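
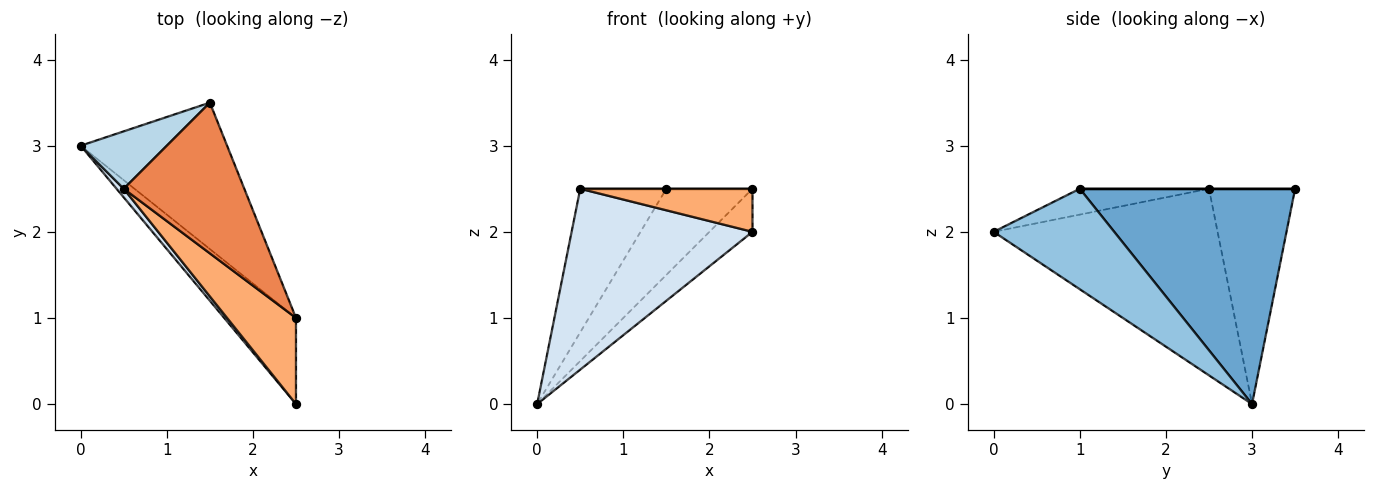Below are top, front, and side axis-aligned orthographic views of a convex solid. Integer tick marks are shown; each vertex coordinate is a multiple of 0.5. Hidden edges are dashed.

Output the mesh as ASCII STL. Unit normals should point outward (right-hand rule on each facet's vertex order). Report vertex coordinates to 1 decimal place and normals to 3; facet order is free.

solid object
 facet normal 0.785 0.314 -0.534
  outer loop
   vertex 1.5 3.5 2.5
   vertex 2.5 1.0 2.5
   vertex 0.0 3.0 0.0
  endloop
 endfacet
 facet normal 0.781 0.279 -0.558
  outer loop
   vertex 2.5 0.0 2.0
   vertex 0.0 3.0 0.0
   vertex 2.5 1.0 2.5
  endloop
 endfacet
 facet normal -0.680 0.680 0.272
  outer loop
   vertex 0.5 2.5 2.5
   vertex 1.5 3.5 2.5
   vertex 0.0 3.0 0.0
  endloop
 endfacet
 facet normal -0.778 -0.628 0.030
  outer loop
   vertex 0.5 2.5 2.5
   vertex 0.0 3.0 0.0
   vertex 2.5 0.0 2.0
  endloop
 endfacet
 facet normal 0.000 0.000 1.000
  outer loop
   vertex 0.5 2.5 2.5
   vertex 2.5 1.0 2.5
   vertex 1.5 3.5 2.5
  endloop
 endfacet
 facet normal -0.318 -0.424 0.848
  outer loop
   vertex 0.5 2.5 2.5
   vertex 2.5 0.0 2.0
   vertex 2.5 1.0 2.5
  endloop
 endfacet
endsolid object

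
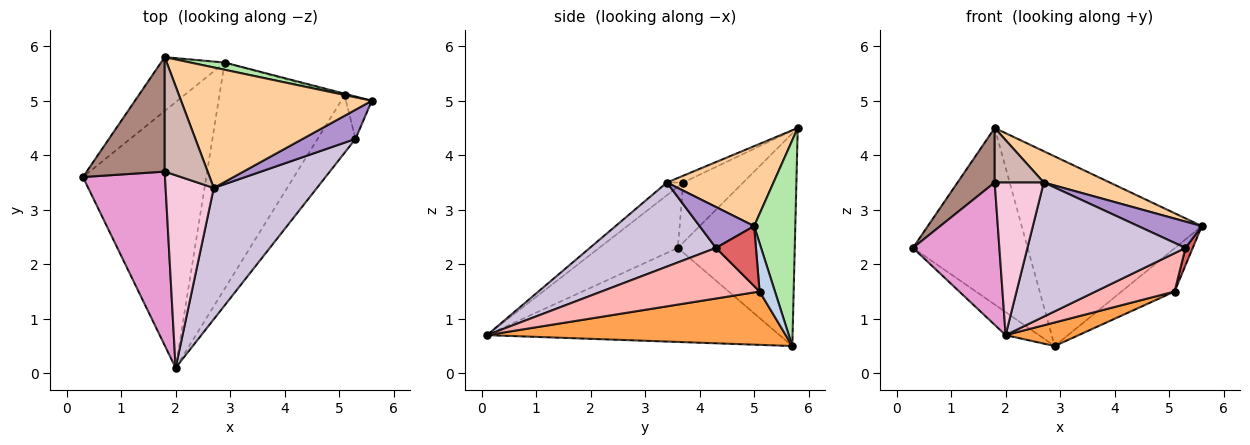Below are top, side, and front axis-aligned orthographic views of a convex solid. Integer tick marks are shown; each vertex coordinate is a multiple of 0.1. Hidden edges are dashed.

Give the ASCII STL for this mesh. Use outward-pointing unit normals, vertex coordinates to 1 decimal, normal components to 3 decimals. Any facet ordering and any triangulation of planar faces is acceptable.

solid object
 facet normal -0.605 0.069 -0.793
  outer loop
   vertex 2.9 5.7 0.5
   vertex 2.0 0.1 0.7
   vertex 0.3 3.6 2.3
  endloop
 endfacet
 facet normal 0.278 0.960 -0.036
  outer loop
   vertex 5.1 5.1 1.5
   vertex 2.9 5.7 0.5
   vertex 5.6 5.0 2.7
  endloop
 endfacet
 facet normal 0.390 -0.095 -0.916
  outer loop
   vertex 5.1 5.1 1.5
   vertex 2.0 0.1 0.7
   vertex 2.9 5.7 0.5
  endloop
 endfacet
 facet normal 0.376 -0.233 0.897
  outer loop
   vertex 1.8 5.8 4.5
   vertex 2.7 3.4 3.5
   vertex 5.6 5.0 2.7
  endloop
 endfacet
 facet normal -0.698 0.685 -0.209
  outer loop
   vertex 1.8 5.8 4.5
   vertex 2.9 5.7 0.5
   vertex 0.3 3.6 2.3
  endloop
 endfacet
 facet normal 0.223 0.974 0.037
  outer loop
   vertex 1.8 5.8 4.5
   vertex 5.6 5.0 2.7
   vertex 2.9 5.7 0.5
  endloop
 endfacet
 facet normal 0.906 -0.165 -0.391
  outer loop
   vertex 5.3 4.3 2.3
   vertex 5.1 5.1 1.5
   vertex 5.6 5.0 2.7
  endloop
 endfacet
 facet normal 0.743 -0.371 -0.557
  outer loop
   vertex 5.3 4.3 2.3
   vertex 2.0 0.1 0.7
   vertex 5.1 5.1 1.5
  endloop
 endfacet
 facet normal 0.498 -0.581 0.643
  outer loop
   vertex 5.3 4.3 2.3
   vertex 5.6 5.0 2.7
   vertex 2.7 3.4 3.5
  endloop
 endfacet
 facet normal 0.495 -0.621 0.608
  outer loop
   vertex 5.3 4.3 2.3
   vertex 2.7 3.4 3.5
   vertex 2.0 0.1 0.7
  endloop
 endfacet
 facet normal -0.570 -0.353 0.742
  outer loop
   vertex 1.8 3.7 3.5
   vertex 1.8 5.8 4.5
   vertex 0.3 3.6 2.3
  endloop
 endfacet
 facet normal -0.142 -0.426 0.894
  outer loop
   vertex 1.8 3.7 3.5
   vertex 2.7 3.4 3.5
   vertex 1.8 5.8 4.5
  endloop
 endfacet
 facet normal -0.500 -0.549 0.670
  outer loop
   vertex 1.8 3.7 3.5
   vertex 0.3 3.6 2.3
   vertex 2.0 0.1 0.7
  endloop
 endfacet
 facet normal -0.203 -0.608 0.767
  outer loop
   vertex 1.8 3.7 3.5
   vertex 2.0 0.1 0.7
   vertex 2.7 3.4 3.5
  endloop
 endfacet
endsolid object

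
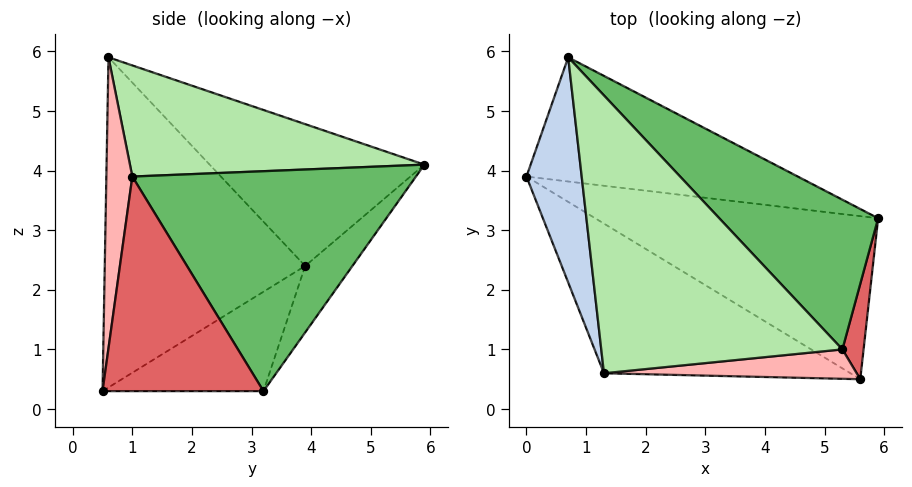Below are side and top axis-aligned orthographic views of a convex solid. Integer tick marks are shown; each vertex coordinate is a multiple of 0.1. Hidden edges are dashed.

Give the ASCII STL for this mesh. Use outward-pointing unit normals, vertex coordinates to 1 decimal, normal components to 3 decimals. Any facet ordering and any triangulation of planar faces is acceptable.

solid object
 facet normal -0.176 0.673 -0.719
  outer loop
   vertex 0.7 5.9 4.1
   vertex 5.9 3.2 0.3
   vertex 0.0 3.9 2.4
  endloop
 endfacet
 facet normal -0.932 0.018 0.363
  outer loop
   vertex 0.7 5.9 4.1
   vertex 0.0 3.9 2.4
   vertex 1.3 0.6 5.9
  endloop
 endfacet
 facet normal -0.331 0.037 -0.943
  outer loop
   vertex 5.6 0.5 0.3
   vertex 0.0 3.9 2.4
   vertex 5.9 3.2 0.3
  endloop
 endfacet
 facet normal -0.581 -0.689 -0.434
  outer loop
   vertex 5.6 0.5 0.3
   vertex 1.3 0.6 5.9
   vertex 0.0 3.9 2.4
  endloop
 endfacet
 facet normal 0.653 0.593 0.471
  outer loop
   vertex 5.3 1.0 3.9
   vertex 5.9 3.2 0.3
   vertex 0.7 5.9 4.1
  endloop
 endfacet
 facet normal 0.394 0.335 0.856
  outer loop
   vertex 5.3 1.0 3.9
   vertex 0.7 5.9 4.1
   vertex 1.3 0.6 5.9
  endloop
 endfacet
 facet normal 0.989 -0.110 0.098
  outer loop
   vertex 5.3 1.0 3.9
   vertex 5.6 0.5 0.3
   vertex 5.9 3.2 0.3
  endloop
 endfacet
 facet normal 0.172 -0.974 0.150
  outer loop
   vertex 5.3 1.0 3.9
   vertex 1.3 0.6 5.9
   vertex 5.6 0.5 0.3
  endloop
 endfacet
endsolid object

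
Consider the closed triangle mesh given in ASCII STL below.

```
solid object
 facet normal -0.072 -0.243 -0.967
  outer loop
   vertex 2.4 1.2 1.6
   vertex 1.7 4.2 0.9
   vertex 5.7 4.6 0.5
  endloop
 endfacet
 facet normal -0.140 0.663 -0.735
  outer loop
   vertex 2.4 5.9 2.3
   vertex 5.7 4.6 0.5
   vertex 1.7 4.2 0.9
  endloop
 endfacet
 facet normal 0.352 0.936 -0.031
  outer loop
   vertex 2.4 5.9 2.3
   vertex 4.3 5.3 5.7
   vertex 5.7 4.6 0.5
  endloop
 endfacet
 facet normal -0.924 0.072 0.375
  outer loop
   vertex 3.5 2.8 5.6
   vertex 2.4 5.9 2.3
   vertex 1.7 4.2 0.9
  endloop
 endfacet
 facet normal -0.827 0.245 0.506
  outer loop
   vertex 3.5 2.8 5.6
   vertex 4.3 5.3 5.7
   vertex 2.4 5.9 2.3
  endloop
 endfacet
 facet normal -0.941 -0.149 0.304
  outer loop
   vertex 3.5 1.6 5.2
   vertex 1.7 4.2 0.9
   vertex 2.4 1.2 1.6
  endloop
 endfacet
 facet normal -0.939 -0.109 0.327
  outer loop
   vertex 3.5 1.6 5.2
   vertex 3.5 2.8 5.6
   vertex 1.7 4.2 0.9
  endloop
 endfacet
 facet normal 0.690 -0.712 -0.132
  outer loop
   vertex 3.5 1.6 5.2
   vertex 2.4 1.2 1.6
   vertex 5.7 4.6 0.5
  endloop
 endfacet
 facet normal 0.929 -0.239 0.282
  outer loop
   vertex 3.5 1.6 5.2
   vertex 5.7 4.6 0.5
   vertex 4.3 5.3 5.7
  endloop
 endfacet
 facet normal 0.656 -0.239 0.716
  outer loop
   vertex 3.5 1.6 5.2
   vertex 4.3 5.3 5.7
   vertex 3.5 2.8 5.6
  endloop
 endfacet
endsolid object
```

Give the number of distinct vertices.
7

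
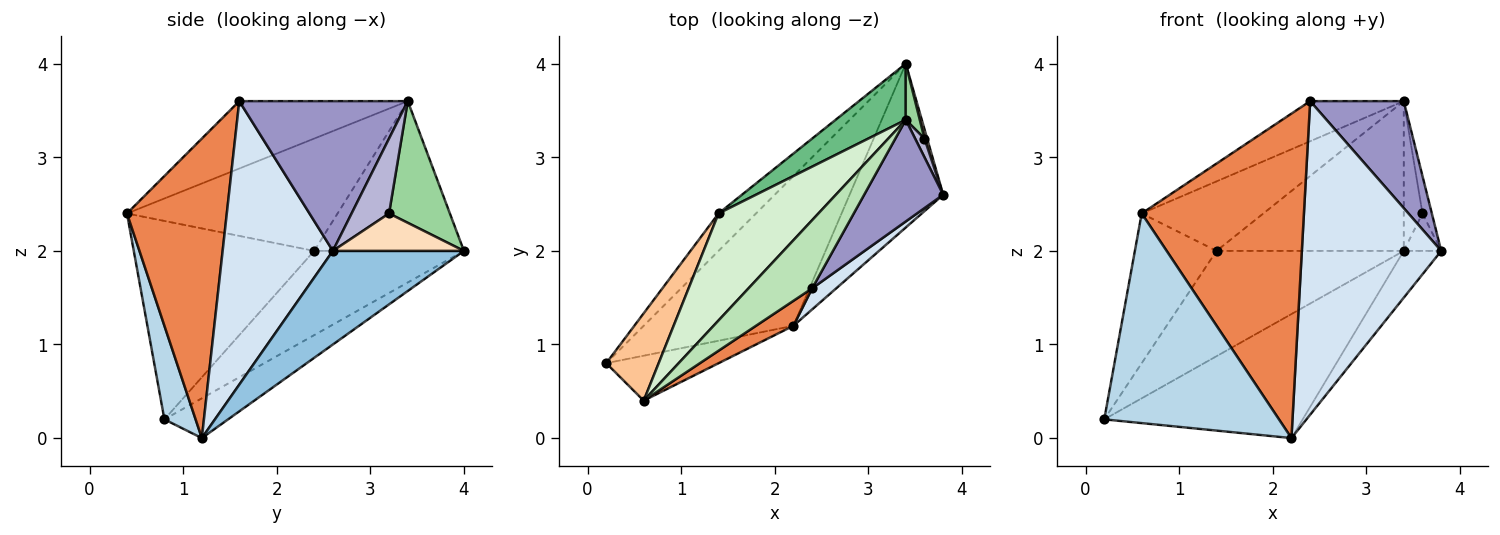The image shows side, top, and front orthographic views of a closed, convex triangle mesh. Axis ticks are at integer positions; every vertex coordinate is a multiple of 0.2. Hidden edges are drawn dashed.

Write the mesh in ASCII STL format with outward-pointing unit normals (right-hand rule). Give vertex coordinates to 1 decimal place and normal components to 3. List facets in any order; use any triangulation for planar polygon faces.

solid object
 facet normal -0.200 0.625 -0.755
  outer loop
   vertex 2.2 1.2 0.0
   vertex 0.2 0.8 0.2
   vertex 3.4 4.0 2.0
  endloop
 endfacet
 facet normal 0.693 0.198 -0.693
  outer loop
   vertex 2.2 1.2 0.0
   vertex 3.4 4.0 2.0
   vertex 3.8 2.6 2.0
  endloop
 endfacet
 facet normal 0.172 -0.963 -0.206
  outer loop
   vertex 2.2 1.2 0.0
   vertex 0.6 0.4 2.4
   vertex 0.2 0.8 0.2
  endloop
 endfacet
 facet normal 0.620 -0.783 0.053
  outer loop
   vertex 2.2 1.2 0.0
   vertex 3.8 2.6 2.0
   vertex 2.4 1.6 3.6
  endloop
 endfacet
 facet normal 0.523 -0.850 0.065
  outer loop
   vertex 2.2 1.2 0.0
   vertex 2.4 1.6 3.6
   vertex 0.6 0.4 2.4
  endloop
 endfacet
 facet normal -0.602 0.752 -0.268
  outer loop
   vertex 1.4 2.4 2.0
   vertex 3.4 4.0 2.0
   vertex 0.2 0.8 0.2
  endloop
 endfacet
 facet normal -0.886 0.401 0.234
  outer loop
   vertex 1.4 2.4 2.0
   vertex 0.2 0.8 0.2
   vertex 0.6 0.4 2.4
  endloop
 endfacet
 facet normal 0.959 0.274 0.069
  outer loop
   vertex 3.6 3.2 2.4
   vertex 3.8 2.6 2.0
   vertex 3.4 4.0 2.0
  endloop
 endfacet
 facet normal -0.600 0.749 0.281
  outer loop
   vertex 3.4 3.4 3.6
   vertex 3.4 4.0 2.0
   vertex 1.4 2.4 2.0
  endloop
 endfacet
 facet normal 0.950 0.292 0.110
  outer loop
   vertex 3.4 3.4 3.6
   vertex 3.6 3.2 2.4
   vertex 3.4 4.0 2.0
  endloop
 endfacet
 facet normal -0.674 0.375 0.637
  outer loop
   vertex 3.4 3.4 3.6
   vertex 0.6 0.4 2.4
   vertex 2.4 1.6 3.6
  endloop
 endfacet
 facet normal -0.686 0.396 0.610
  outer loop
   vertex 3.4 3.4 3.6
   vertex 1.4 2.4 2.0
   vertex 0.6 0.4 2.4
  endloop
 endfacet
 facet normal 0.794 -0.441 0.419
  outer loop
   vertex 3.4 3.4 3.6
   vertex 2.4 1.6 3.6
   vertex 3.8 2.6 2.0
  endloop
 endfacet
 facet normal 0.963 0.241 0.120
  outer loop
   vertex 3.4 3.4 3.6
   vertex 3.8 2.6 2.0
   vertex 3.6 3.2 2.4
  endloop
 endfacet
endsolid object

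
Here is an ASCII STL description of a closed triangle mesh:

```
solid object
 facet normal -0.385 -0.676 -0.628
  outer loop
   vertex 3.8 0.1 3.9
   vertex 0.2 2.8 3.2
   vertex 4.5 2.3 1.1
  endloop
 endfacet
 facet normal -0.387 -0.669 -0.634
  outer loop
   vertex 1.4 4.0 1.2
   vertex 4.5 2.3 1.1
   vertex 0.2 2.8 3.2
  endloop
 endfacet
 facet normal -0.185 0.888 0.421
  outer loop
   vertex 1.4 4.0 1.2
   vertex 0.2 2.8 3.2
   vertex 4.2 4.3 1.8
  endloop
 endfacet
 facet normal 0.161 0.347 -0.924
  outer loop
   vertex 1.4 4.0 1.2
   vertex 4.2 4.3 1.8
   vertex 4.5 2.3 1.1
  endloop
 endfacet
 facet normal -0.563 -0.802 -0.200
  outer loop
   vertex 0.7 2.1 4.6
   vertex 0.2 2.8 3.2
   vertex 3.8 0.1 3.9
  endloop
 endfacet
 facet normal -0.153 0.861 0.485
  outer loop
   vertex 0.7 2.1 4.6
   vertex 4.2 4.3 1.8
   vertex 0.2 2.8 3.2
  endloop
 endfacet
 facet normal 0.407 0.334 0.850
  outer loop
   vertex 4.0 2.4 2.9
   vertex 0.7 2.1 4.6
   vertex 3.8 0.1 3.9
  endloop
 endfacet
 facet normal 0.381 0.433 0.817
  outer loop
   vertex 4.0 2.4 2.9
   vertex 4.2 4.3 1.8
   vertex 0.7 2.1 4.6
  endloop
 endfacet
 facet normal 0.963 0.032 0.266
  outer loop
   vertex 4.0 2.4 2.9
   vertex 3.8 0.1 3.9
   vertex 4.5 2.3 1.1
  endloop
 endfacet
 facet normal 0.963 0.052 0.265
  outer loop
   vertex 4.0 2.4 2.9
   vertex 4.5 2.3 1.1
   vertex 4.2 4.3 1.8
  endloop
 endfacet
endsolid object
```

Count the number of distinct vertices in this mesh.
7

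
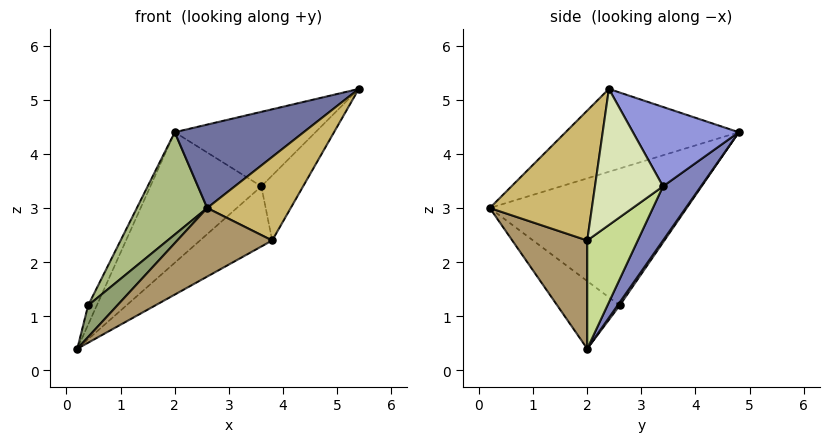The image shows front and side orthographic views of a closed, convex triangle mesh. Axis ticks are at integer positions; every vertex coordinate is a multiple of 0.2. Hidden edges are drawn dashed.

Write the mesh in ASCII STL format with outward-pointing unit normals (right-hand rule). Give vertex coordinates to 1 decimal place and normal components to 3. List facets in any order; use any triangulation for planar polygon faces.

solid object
 facet normal -0.422 -0.314 0.851
  outer loop
   vertex 2.6 0.2 3.0
   vertex 5.4 2.4 5.2
   vertex 2.0 4.8 4.4
  endloop
 endfacet
 facet normal 0.251 0.736 -0.628
  outer loop
   vertex 3.6 3.4 3.4
   vertex 0.2 2.0 0.4
   vertex 2.0 4.8 4.4
  endloop
 endfacet
 facet normal 0.594 0.789 -0.155
  outer loop
   vertex 3.6 3.4 3.4
   vertex 2.0 4.8 4.4
   vertex 5.4 2.4 5.2
  endloop
 endfacet
 facet normal 0.190 0.762 -0.619
  outer loop
   vertex 0.4 2.6 1.2
   vertex 2.0 4.8 4.4
   vertex 0.2 2.0 0.4
  endloop
 endfacet
 facet normal -0.796 -0.372 0.478
  outer loop
   vertex 0.4 2.6 1.2
   vertex 0.2 2.0 0.4
   vertex 2.6 0.2 3.0
  endloop
 endfacet
 facet normal -0.771 -0.275 0.575
  outer loop
   vertex 0.4 2.6 1.2
   vertex 2.6 0.2 3.0
   vertex 2.0 4.8 4.4
  endloop
 endfacet
 facet normal 0.399 0.570 -0.718
  outer loop
   vertex 3.8 2.0 2.4
   vertex 0.2 2.0 0.4
   vertex 3.6 3.4 3.4
  endloop
 endfacet
 facet normal 0.743 0.456 -0.490
  outer loop
   vertex 3.8 2.0 2.4
   vertex 3.6 3.4 3.4
   vertex 5.4 2.4 5.2
  endloop
 endfacet
 facet normal 0.414 -0.524 -0.745
  outer loop
   vertex 3.8 2.0 2.4
   vertex 2.6 0.2 3.0
   vertex 0.2 2.0 0.4
  endloop
 endfacet
 facet normal 0.730 -0.597 -0.332
  outer loop
   vertex 3.8 2.0 2.4
   vertex 5.4 2.4 5.2
   vertex 2.6 0.2 3.0
  endloop
 endfacet
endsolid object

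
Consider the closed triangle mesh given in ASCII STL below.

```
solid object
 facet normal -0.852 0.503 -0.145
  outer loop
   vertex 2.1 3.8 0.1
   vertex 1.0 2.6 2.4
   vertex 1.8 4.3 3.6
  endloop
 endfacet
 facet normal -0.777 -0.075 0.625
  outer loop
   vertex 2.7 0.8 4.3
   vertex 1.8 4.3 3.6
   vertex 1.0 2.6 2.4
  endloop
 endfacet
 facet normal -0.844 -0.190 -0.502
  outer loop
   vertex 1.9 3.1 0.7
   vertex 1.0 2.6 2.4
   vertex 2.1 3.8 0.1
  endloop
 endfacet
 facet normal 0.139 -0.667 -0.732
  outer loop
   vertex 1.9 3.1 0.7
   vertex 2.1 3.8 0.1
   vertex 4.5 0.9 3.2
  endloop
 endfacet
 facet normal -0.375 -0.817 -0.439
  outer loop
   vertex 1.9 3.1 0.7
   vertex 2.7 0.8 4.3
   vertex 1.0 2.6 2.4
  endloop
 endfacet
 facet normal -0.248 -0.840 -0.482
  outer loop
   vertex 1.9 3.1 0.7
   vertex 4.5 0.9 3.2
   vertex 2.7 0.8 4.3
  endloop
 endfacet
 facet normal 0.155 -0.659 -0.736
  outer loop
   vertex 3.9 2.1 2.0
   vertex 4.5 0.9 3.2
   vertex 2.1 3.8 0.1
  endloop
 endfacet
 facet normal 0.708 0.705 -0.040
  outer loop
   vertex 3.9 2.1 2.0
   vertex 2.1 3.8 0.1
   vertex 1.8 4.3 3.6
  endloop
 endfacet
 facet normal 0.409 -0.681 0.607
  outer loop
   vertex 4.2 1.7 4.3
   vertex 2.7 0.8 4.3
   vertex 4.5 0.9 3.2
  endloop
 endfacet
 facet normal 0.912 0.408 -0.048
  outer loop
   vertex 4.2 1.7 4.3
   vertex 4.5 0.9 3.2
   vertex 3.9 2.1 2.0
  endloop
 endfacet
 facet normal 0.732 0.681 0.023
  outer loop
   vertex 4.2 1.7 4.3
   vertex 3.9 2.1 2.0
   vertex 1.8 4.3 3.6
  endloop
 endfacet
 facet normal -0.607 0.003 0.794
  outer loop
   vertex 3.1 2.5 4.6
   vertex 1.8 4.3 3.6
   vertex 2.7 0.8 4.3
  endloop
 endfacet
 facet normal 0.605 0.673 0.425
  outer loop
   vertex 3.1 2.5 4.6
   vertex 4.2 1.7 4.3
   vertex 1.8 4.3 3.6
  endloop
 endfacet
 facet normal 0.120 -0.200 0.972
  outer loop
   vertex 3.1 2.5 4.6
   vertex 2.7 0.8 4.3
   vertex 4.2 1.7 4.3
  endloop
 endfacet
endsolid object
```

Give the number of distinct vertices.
9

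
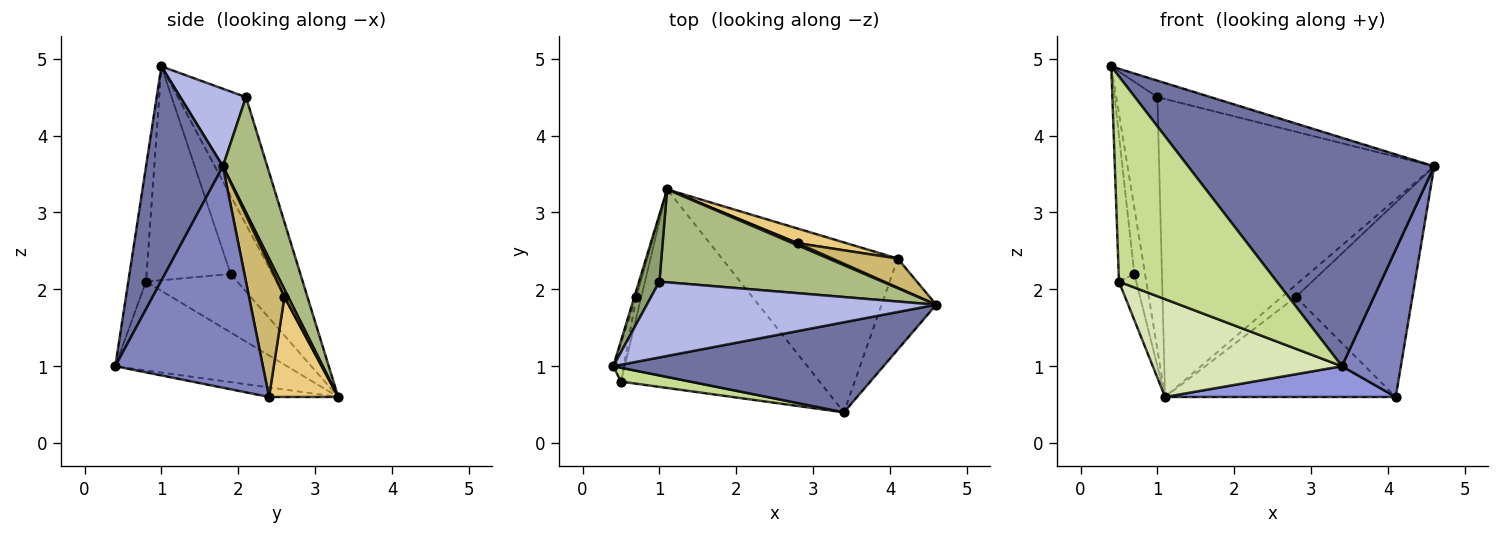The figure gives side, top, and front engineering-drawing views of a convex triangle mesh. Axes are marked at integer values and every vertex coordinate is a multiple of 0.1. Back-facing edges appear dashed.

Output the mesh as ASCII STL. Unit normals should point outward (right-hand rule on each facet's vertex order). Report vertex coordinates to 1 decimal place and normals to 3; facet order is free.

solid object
 facet normal 0.279 -0.893 0.352
  outer loop
   vertex 3.4 0.4 1.0
   vertex 4.6 1.8 3.6
   vertex 0.4 1.0 4.9
  endloop
 endfacet
 facet normal 0.905 -0.361 -0.223
  outer loop
   vertex 4.1 2.4 0.6
   vertex 4.6 1.8 3.6
   vertex 3.4 0.4 1.0
  endloop
 endfacet
 facet normal -0.053 -0.178 -0.983
  outer loop
   vertex 4.1 2.4 0.6
   vertex 3.4 0.4 1.0
   vertex 1.1 3.3 0.6
  endloop
 endfacet
 facet normal 0.253 0.205 0.945
  outer loop
   vertex 1.0 2.1 4.5
   vertex 0.4 1.0 4.9
   vertex 4.6 1.8 3.6
  endloop
 endfacet
 facet normal -0.848 0.512 0.136
  outer loop
   vertex 1.0 2.1 4.5
   vertex 1.1 3.3 0.6
   vertex 0.4 1.0 4.9
  endloop
 endfacet
 facet normal 0.152 0.944 0.294
  outer loop
   vertex 1.0 2.1 4.5
   vertex 4.6 1.8 3.6
   vertex 1.1 3.3 0.6
  endloop
 endfacet
 facet normal -0.111 -0.992 0.067
  outer loop
   vertex 0.5 0.8 2.1
   vertex 3.4 0.4 1.0
   vertex 0.4 1.0 4.9
  endloop
 endfacet
 facet normal -0.372 -0.410 -0.833
  outer loop
   vertex 0.5 0.8 2.1
   vertex 1.1 3.3 0.6
   vertex 3.4 0.4 1.0
  endloop
 endfacet
 facet normal 0.259 0.950 0.173
  outer loop
   vertex 2.8 2.6 1.9
   vertex 1.1 3.3 0.6
   vertex 4.6 1.8 3.6
  endloop
 endfacet
 facet normal 0.287 0.947 0.142
  outer loop
   vertex 2.8 2.6 1.9
   vertex 4.6 1.8 3.6
   vertex 4.1 2.4 0.6
  endloop
 endfacet
 facet normal 0.285 0.949 0.139
  outer loop
   vertex 2.8 2.6 1.9
   vertex 4.1 2.4 0.6
   vertex 1.1 3.3 0.6
  endloop
 endfacet
 facet normal -0.968 0.248 -0.025
  outer loop
   vertex 0.7 1.9 2.2
   vertex 0.4 1.0 4.9
   vertex 1.1 3.3 0.6
  endloop
 endfacet
 facet normal -0.982 0.183 -0.048
  outer loop
   vertex 0.7 1.9 2.2
   vertex 0.5 0.8 2.1
   vertex 0.4 1.0 4.9
  endloop
 endfacet
 facet normal -0.979 0.186 -0.082
  outer loop
   vertex 0.7 1.9 2.2
   vertex 1.1 3.3 0.6
   vertex 0.5 0.8 2.1
  endloop
 endfacet
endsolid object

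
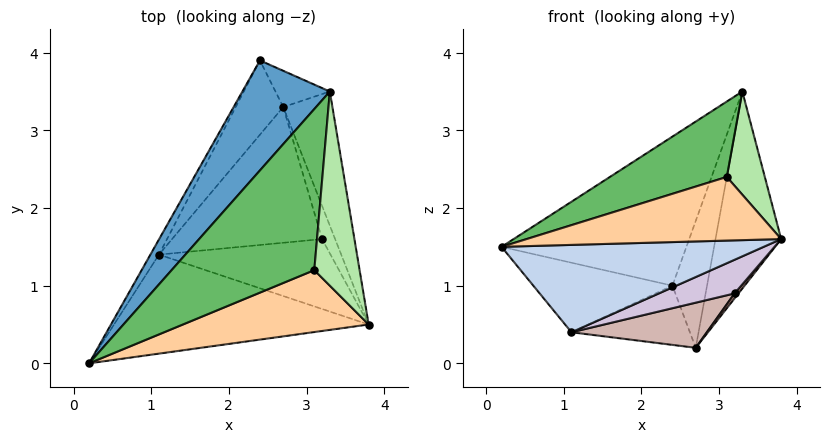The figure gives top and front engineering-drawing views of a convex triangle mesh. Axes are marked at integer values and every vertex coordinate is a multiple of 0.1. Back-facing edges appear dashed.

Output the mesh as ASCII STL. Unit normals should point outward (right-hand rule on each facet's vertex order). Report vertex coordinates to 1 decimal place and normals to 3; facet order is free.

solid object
 facet normal -0.791 0.493 0.363
  outer loop
   vertex 3.3 3.5 3.5
   vertex 2.4 3.9 1.0
   vertex 0.2 0.0 1.5
  endloop
 endfacet
 facet normal 0.112 -0.657 -0.745
  outer loop
   vertex 1.1 1.4 0.4
   vertex 3.8 0.5 1.6
   vertex 0.2 0.0 1.5
  endloop
 endfacet
 facet normal -0.872 0.478 -0.104
  outer loop
   vertex 1.1 1.4 0.4
   vertex 0.2 0.0 1.5
   vertex 2.4 3.9 1.0
  endloop
 endfacet
 facet normal 0.080 -0.714 0.695
  outer loop
   vertex 3.1 1.2 2.4
   vertex 0.2 0.0 1.5
   vertex 3.8 0.5 1.6
  endloop
 endfacet
 facet normal -0.105 -0.422 0.901
  outer loop
   vertex 3.1 1.2 2.4
   vertex 3.3 3.5 3.5
   vertex 0.2 0.0 1.5
  endloop
 endfacet
 facet normal 0.475 -0.413 0.777
  outer loop
   vertex 3.1 1.2 2.4
   vertex 3.8 0.5 1.6
   vertex 3.3 3.5 3.5
  endloop
 endfacet
 facet normal -0.642 0.478 -0.599
  outer loop
   vertex 2.7 3.3 0.2
   vertex 1.1 1.4 0.4
   vertex 2.4 3.9 1.0
  endloop
 endfacet
 facet normal 0.943 0.276 -0.188
  outer loop
   vertex 2.7 3.3 0.2
   vertex 3.3 3.5 3.5
   vertex 3.8 0.5 1.6
  endloop
 endfacet
 facet normal 0.766 0.618 -0.177
  outer loop
   vertex 2.7 3.3 0.2
   vertex 2.4 3.9 1.0
   vertex 3.3 3.5 3.5
  endloop
 endfacet
 facet normal 0.248 -0.420 -0.873
  outer loop
   vertex 3.2 1.6 0.9
   vertex 3.8 0.5 1.6
   vertex 1.1 1.4 0.4
  endloop
 endfacet
 facet normal 0.662 -0.110 -0.741
  outer loop
   vertex 3.2 1.6 0.9
   vertex 2.7 3.3 0.2
   vertex 3.8 0.5 1.6
  endloop
 endfacet
 facet normal 0.248 -0.306 -0.919
  outer loop
   vertex 3.2 1.6 0.9
   vertex 1.1 1.4 0.4
   vertex 2.7 3.3 0.2
  endloop
 endfacet
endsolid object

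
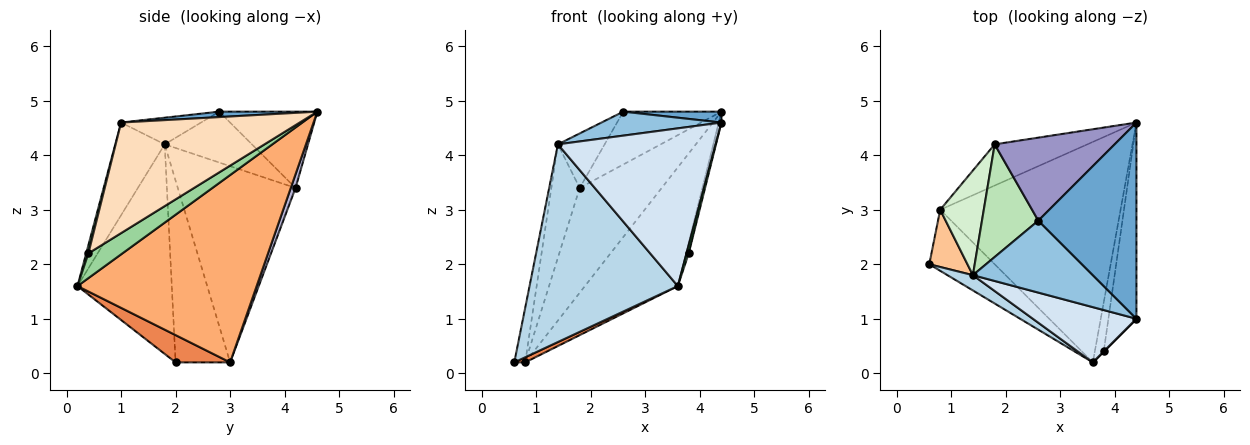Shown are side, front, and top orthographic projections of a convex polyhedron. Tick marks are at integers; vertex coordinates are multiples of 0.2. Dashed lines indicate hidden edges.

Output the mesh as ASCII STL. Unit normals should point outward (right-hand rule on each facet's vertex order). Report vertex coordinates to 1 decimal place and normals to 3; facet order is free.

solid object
 facet normal 0.055 -0.055 0.997
  outer loop
   vertex 2.6 2.8 4.8
   vertex 4.4 1.0 4.6
   vertex 4.4 4.6 4.8
  endloop
 endfacet
 facet normal -0.206 -0.309 0.928
  outer loop
   vertex 1.4 1.8 4.2
   vertex 4.4 1.0 4.6
   vertex 2.6 2.8 4.8
  endloop
 endfacet
 facet normal -0.536 -0.842 0.065
  outer loop
   vertex 1.4 1.8 4.2
   vertex 0.6 2.0 0.2
   vertex 3.6 0.2 1.6
  endloop
 endfacet
 facet normal -0.284 -0.905 0.317
  outer loop
   vertex 1.4 1.8 4.2
   vertex 3.6 0.2 1.6
   vertex 4.4 1.0 4.6
  endloop
 endfacet
 facet normal 0.383 -0.077 -0.920
  outer loop
   vertex 0.8 3.0 0.2
   vertex 3.6 0.2 1.6
   vertex 0.6 2.0 0.2
  endloop
 endfacet
 facet normal 0.675 0.350 -0.650
  outer loop
   vertex 0.8 3.0 0.2
   vertex 4.4 4.6 4.8
   vertex 3.6 0.2 1.6
  endloop
 endfacet
 facet normal -0.960 0.192 0.202
  outer loop
   vertex 0.8 3.0 0.2
   vertex 0.6 2.0 0.2
   vertex 1.4 1.8 4.2
  endloop
 endfacet
 facet normal 0.969 0.014 -0.246
  outer loop
   vertex 3.8 0.4 2.2
   vertex 4.4 4.6 4.8
   vertex 4.4 1.0 4.6
  endloop
 endfacet
 facet normal 0.707 -0.707 0.000
  outer loop
   vertex 3.8 0.4 2.2
   vertex 4.4 1.0 4.6
   vertex 3.6 0.2 1.6
  endloop
 endfacet
 facet normal 0.938 0.075 -0.338
  outer loop
   vertex 3.8 0.4 2.2
   vertex 3.6 0.2 1.6
   vertex 4.4 4.6 4.8
  endloop
 endfacet
 facet normal -0.631 0.338 0.698
  outer loop
   vertex 1.8 4.2 3.4
   vertex 1.4 1.8 4.2
   vertex 2.6 2.8 4.8
  endloop
 endfacet
 facet normal -0.950 0.229 0.211
  outer loop
   vertex 1.8 4.2 3.4
   vertex 0.8 3.0 0.2
   vertex 1.4 1.8 4.2
  endloop
 endfacet
 facet normal -0.473 0.473 0.743
  outer loop
   vertex 1.8 4.2 3.4
   vertex 2.6 2.8 4.8
   vertex 4.4 4.6 4.8
  endloop
 endfacet
 facet normal 0.054 0.929 -0.365
  outer loop
   vertex 1.8 4.2 3.4
   vertex 4.4 4.6 4.8
   vertex 0.8 3.0 0.2
  endloop
 endfacet
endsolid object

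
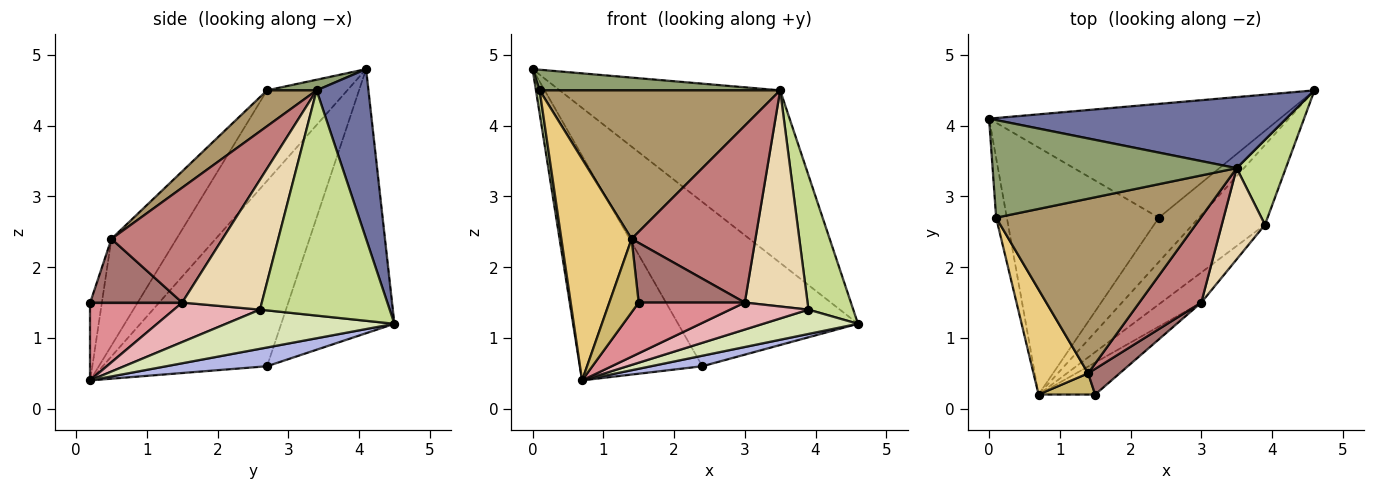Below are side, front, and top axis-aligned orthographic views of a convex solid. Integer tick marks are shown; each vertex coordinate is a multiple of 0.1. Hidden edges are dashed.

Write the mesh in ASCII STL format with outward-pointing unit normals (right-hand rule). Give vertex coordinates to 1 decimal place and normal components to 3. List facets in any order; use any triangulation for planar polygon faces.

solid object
 facet normal 0.213 0.904 0.372
  outer loop
   vertex 3.5 3.4 4.5
   vertex 4.6 4.5 1.2
   vertex 0.0 4.1 4.8
  endloop
 endfacet
 facet normal -0.459 0.730 -0.506
  outer loop
   vertex 2.4 2.7 0.6
   vertex 0.0 4.1 4.8
   vertex 4.6 4.5 1.2
  endloop
 endfacet
 facet normal -0.670 0.499 -0.549
  outer loop
   vertex 2.4 2.7 0.6
   vertex 0.7 0.2 0.4
   vertex 0.0 4.1 4.8
  endloop
 endfacet
 facet normal 0.414 -0.211 -0.886
  outer loop
   vertex 2.4 2.7 0.6
   vertex 4.6 4.5 1.2
   vertex 0.7 0.2 0.4
  endloop
 endfacet
 facet normal 0.043 -0.206 0.978
  outer loop
   vertex 0.1 2.7 4.5
   vertex 3.5 3.4 4.5
   vertex 0.0 4.1 4.8
  endloop
 endfacet
 facet normal -0.992 -0.046 -0.117
  outer loop
   vertex 0.1 2.7 4.5
   vertex 0.0 4.1 4.8
   vertex 0.7 0.2 0.4
  endloop
 endfacet
 facet normal 0.926 -0.320 0.202
  outer loop
   vertex 3.9 2.6 1.4
   vertex 4.6 4.5 1.2
   vertex 3.5 3.4 4.5
  endloop
 endfacet
 facet normal 0.460 -0.259 -0.850
  outer loop
   vertex 3.9 2.6 1.4
   vertex 0.7 0.2 0.4
   vertex 4.6 4.5 1.2
  endloop
 endfacet
 facet normal 0.132 -0.642 0.755
  outer loop
   vertex 1.4 0.5 2.4
   vertex 3.5 3.4 4.5
   vertex 0.1 2.7 4.5
  endloop
 endfacet
 facet normal -0.357 -0.897 0.259
  outer loop
   vertex 1.4 0.5 2.4
   vertex 0.7 0.2 0.4
   vertex 1.5 0.2 1.5
  endloop
 endfacet
 facet normal -0.642 -0.693 0.329
  outer loop
   vertex 1.4 0.5 2.4
   vertex 0.1 2.7 4.5
   vertex 0.7 0.2 0.4
  endloop
 endfacet
 facet normal 0.760 -0.599 0.253
  outer loop
   vertex 3.0 1.5 1.5
   vertex 3.9 2.6 1.4
   vertex 3.5 3.4 4.5
  endloop
 endfacet
 facet normal 0.623 -0.719 0.309
  outer loop
   vertex 3.0 1.5 1.5
   vertex 1.4 0.5 2.4
   vertex 1.5 0.2 1.5
  endloop
 endfacet
 facet normal 0.628 -0.700 0.339
  outer loop
   vertex 3.0 1.5 1.5
   vertex 3.5 3.4 4.5
   vertex 1.4 0.5 2.4
  endloop
 endfacet
 facet normal 0.591 -0.682 -0.430
  outer loop
   vertex 3.0 1.5 1.5
   vertex 1.5 0.2 1.5
   vertex 0.7 0.2 0.4
  endloop
 endfacet
 facet normal 0.591 -0.538 -0.600
  outer loop
   vertex 3.0 1.5 1.5
   vertex 0.7 0.2 0.4
   vertex 3.9 2.6 1.4
  endloop
 endfacet
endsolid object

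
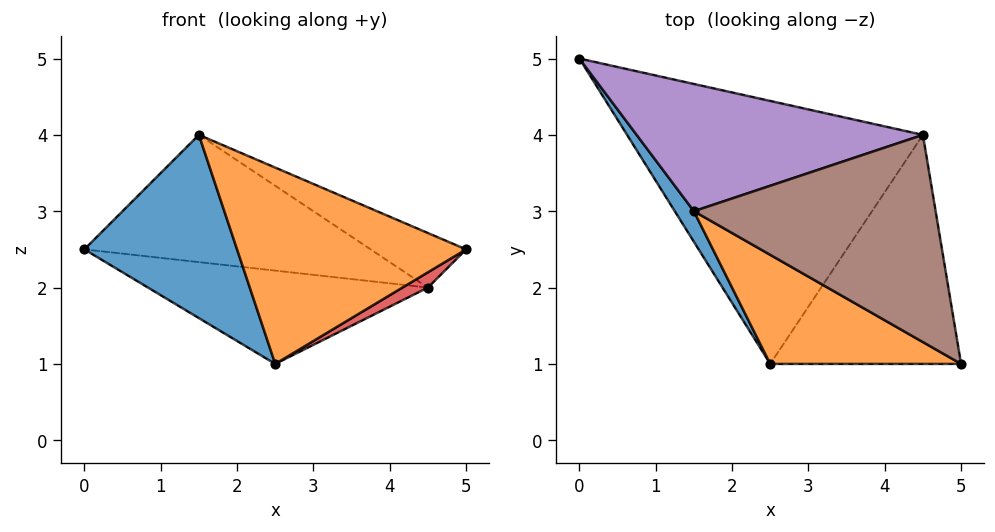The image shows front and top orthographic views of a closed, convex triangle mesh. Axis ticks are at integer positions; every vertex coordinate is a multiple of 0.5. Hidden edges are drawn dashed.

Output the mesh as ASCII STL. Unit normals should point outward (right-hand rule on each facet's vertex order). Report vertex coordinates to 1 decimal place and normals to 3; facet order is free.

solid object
 facet normal -0.829 -0.552 0.092
  outer loop
   vertex 1.5 3.0 4.0
   vertex 0.0 5.0 2.5
   vertex 2.5 1.0 1.0
  endloop
 endfacet
 facet normal -0.280 -0.839 0.466
  outer loop
   vertex 1.5 3.0 4.0
   vertex 2.5 1.0 1.0
   vertex 5.0 1.0 2.5
  endloop
 endfacet
 facet normal -0.030 0.334 -0.942
  outer loop
   vertex 4.5 4.0 2.0
   vertex 2.5 1.0 1.0
   vertex 0.0 5.0 2.5
  endloop
 endfacet
 facet normal 0.514 -0.057 -0.856
  outer loop
   vertex 4.5 4.0 2.0
   vertex 5.0 1.0 2.5
   vertex 2.5 1.0 1.0
  endloop
 endfacet
 facet normal 0.229 0.688 0.688
  outer loop
   vertex 4.5 4.0 2.0
   vertex 0.0 5.0 2.5
   vertex 1.5 3.0 4.0
  endloop
 endfacet
 facet normal 0.489 0.222 0.844
  outer loop
   vertex 4.5 4.0 2.0
   vertex 1.5 3.0 4.0
   vertex 5.0 1.0 2.5
  endloop
 endfacet
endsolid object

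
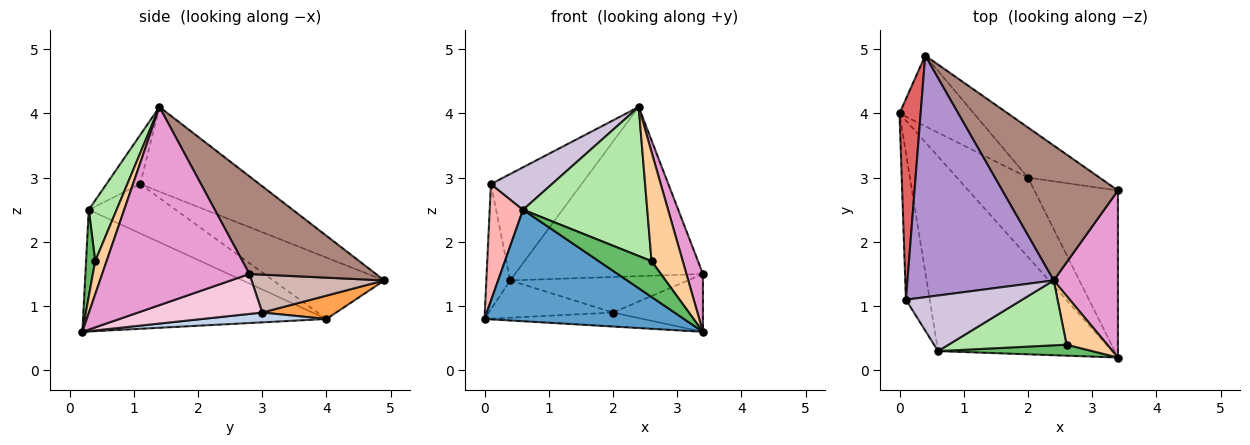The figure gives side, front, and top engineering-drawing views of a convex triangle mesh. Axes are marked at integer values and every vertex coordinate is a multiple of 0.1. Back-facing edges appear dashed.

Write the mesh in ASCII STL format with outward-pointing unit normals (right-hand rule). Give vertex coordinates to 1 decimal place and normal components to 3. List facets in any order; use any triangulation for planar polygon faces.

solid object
 facet normal -0.519 -0.425 -0.742
  outer loop
   vertex 0.6 0.3 2.5
   vertex 0.0 4.0 0.8
   vertex 3.4 0.2 0.6
  endloop
 endfacet
 facet normal 0.135 0.172 -0.976
  outer loop
   vertex 2.0 3.0 0.9
   vertex 3.4 0.2 0.6
   vertex 0.0 4.0 0.8
  endloop
 endfacet
 facet normal 0.267 0.449 -0.852
  outer loop
   vertex 2.0 3.0 0.9
   vertex 0.0 4.0 0.8
   vertex 0.4 4.9 1.4
  endloop
 endfacet
 facet normal 0.316 -0.866 0.387
  outer loop
   vertex 2.6 0.4 1.7
   vertex 3.4 0.2 0.6
   vertex 2.4 1.4 4.1
  endloop
 endfacet
 facet normal 0.163 -0.943 0.290
  outer loop
   vertex 2.6 0.4 1.7
   vertex 0.6 0.3 2.5
   vertex 3.4 0.2 0.6
  endloop
 endfacet
 facet normal 0.201 -0.898 0.391
  outer loop
   vertex 2.6 0.4 1.7
   vertex 2.4 1.4 4.1
   vertex 0.6 0.3 2.5
  endloop
 endfacet
 facet normal -0.927 0.199 0.319
  outer loop
   vertex 0.1 1.1 2.9
   vertex 0.4 4.9 1.4
   vertex 0.0 4.0 0.8
  endloop
 endfacet
 facet normal -0.851 -0.327 -0.411
  outer loop
   vertex 0.1 1.1 2.9
   vertex 0.0 4.0 0.8
   vertex 0.6 0.3 2.5
  endloop
 endfacet
 facet normal -0.468 0.356 0.809
  outer loop
   vertex 0.1 1.1 2.9
   vertex 2.4 1.4 4.1
   vertex 0.4 4.9 1.4
  endloop
 endfacet
 facet normal -0.318 -0.575 0.753
  outer loop
   vertex 0.1 1.1 2.9
   vertex 0.6 0.3 2.5
   vertex 2.4 1.4 4.1
  endloop
 endfacet
 facet normal 0.466 0.692 0.552
  outer loop
   vertex 3.4 2.8 1.5
   vertex 0.4 4.9 1.4
   vertex 2.4 1.4 4.1
  endloop
 endfacet
 facet normal 0.397 0.531 -0.749
  outer loop
   vertex 3.4 2.8 1.5
   vertex 2.0 3.0 0.9
   vertex 0.4 4.9 1.4
  endloop
 endfacet
 facet normal 0.946 -0.106 0.307
  outer loop
   vertex 3.4 2.8 1.5
   vertex 2.4 1.4 4.1
   vertex 3.4 0.2 0.6
  endloop
 endfacet
 facet normal 0.412 0.298 -0.861
  outer loop
   vertex 3.4 2.8 1.5
   vertex 3.4 0.2 0.6
   vertex 2.0 3.0 0.9
  endloop
 endfacet
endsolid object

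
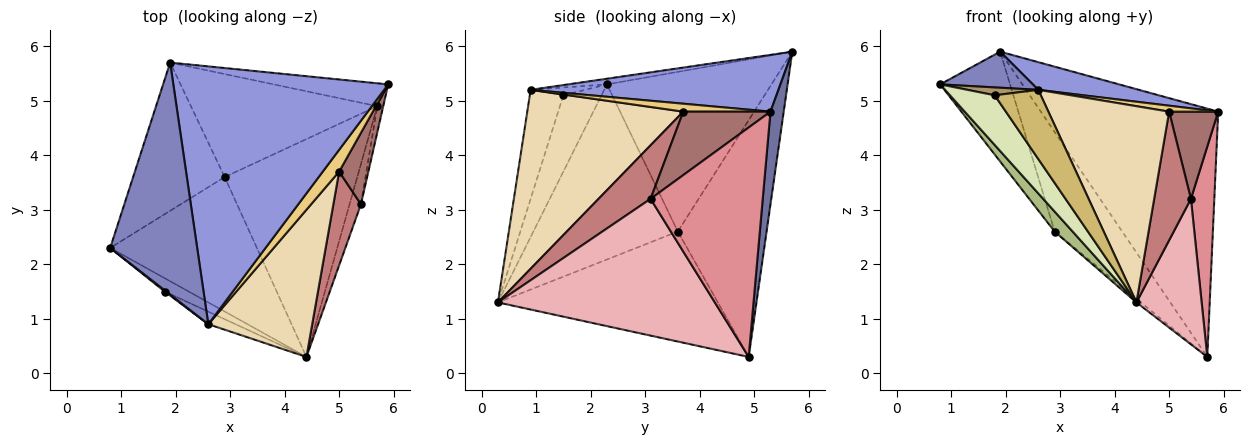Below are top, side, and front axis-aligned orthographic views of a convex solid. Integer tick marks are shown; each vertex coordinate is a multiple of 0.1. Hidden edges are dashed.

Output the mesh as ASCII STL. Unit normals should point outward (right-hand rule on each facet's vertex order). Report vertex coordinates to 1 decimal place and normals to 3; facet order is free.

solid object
 facet normal 0.074 0.993 -0.092
  outer loop
   vertex 1.9 5.7 5.9
   vertex 5.9 5.3 4.8
   vertex 5.7 4.9 0.3
  endloop
 endfacet
 facet normal -0.064 -0.153 0.986
  outer loop
   vertex 2.6 0.9 5.2
   vertex 1.9 5.7 5.9
   vertex 0.8 2.3 5.3
  endloop
 endfacet
 facet normal 0.254 -0.103 0.962
  outer loop
   vertex 2.6 0.9 5.2
   vertex 5.9 5.3 4.8
   vertex 1.9 5.7 5.9
  endloop
 endfacet
 facet normal -0.814 0.346 -0.467
  outer loop
   vertex 2.9 3.6 2.6
   vertex 0.8 2.3 5.3
   vertex 1.9 5.7 5.9
  endloop
 endfacet
 facet normal -0.674 0.513 -0.531
  outer loop
   vertex 2.9 3.6 2.6
   vertex 1.9 5.7 5.9
   vertex 5.7 4.9 0.3
  endloop
 endfacet
 facet normal -0.763 -0.095 -0.639
  outer loop
   vertex 2.9 3.6 2.6
   vertex 4.4 0.3 1.3
   vertex 0.8 2.3 5.3
  endloop
 endfacet
 facet normal -0.638 0.013 -0.770
  outer loop
   vertex 2.9 3.6 2.6
   vertex 5.7 4.9 0.3
   vertex 4.4 0.3 1.3
  endloop
 endfacet
 facet normal -0.636 -0.745 -0.200
  outer loop
   vertex 1.8 1.5 5.1
   vertex 0.8 2.3 5.3
   vertex 4.4 0.3 1.3
  endloop
 endfacet
 facet normal -0.605 -0.787 0.121
  outer loop
   vertex 1.8 1.5 5.1
   vertex 2.6 0.9 5.2
   vertex 0.8 2.3 5.3
  endloop
 endfacet
 facet normal -0.582 -0.800 -0.145
  outer loop
   vertex 1.8 1.5 5.1
   vertex 4.4 0.3 1.3
   vertex 2.6 0.9 5.2
  endloop
 endfacet
 facet normal 0.424 -0.238 0.874
  outer loop
   vertex 5.0 3.7 4.8
   vertex 5.9 5.3 4.8
   vertex 2.6 0.9 5.2
  endloop
 endfacet
 facet normal 0.719 -0.556 0.417
  outer loop
   vertex 5.0 3.7 4.8
   vertex 2.6 0.9 5.2
   vertex 4.4 0.3 1.3
  endloop
 endfacet
 facet normal 0.809 -0.455 0.373
  outer loop
   vertex 5.4 3.1 3.2
   vertex 5.9 5.3 4.8
   vertex 5.0 3.7 4.8
  endloop
 endfacet
 facet normal 0.753 -0.532 0.388
  outer loop
   vertex 5.4 3.1 3.2
   vertex 5.0 3.7 4.8
   vertex 4.4 0.3 1.3
  endloop
 endfacet
 facet normal 0.979 -0.204 -0.025
  outer loop
   vertex 5.4 3.1 3.2
   vertex 5.7 4.9 0.3
   vertex 5.9 5.3 4.8
  endloop
 endfacet
 facet normal 0.955 -0.287 -0.079
  outer loop
   vertex 5.4 3.1 3.2
   vertex 4.4 0.3 1.3
   vertex 5.7 4.9 0.3
  endloop
 endfacet
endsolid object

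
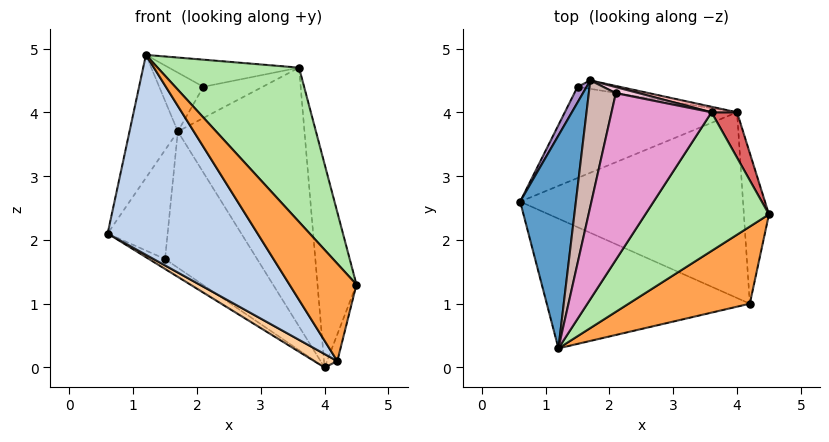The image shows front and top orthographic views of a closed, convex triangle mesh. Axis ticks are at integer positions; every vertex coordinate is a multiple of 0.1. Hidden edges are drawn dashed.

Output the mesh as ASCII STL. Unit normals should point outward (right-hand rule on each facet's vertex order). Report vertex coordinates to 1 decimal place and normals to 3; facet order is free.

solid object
 facet normal -0.905 0.213 0.369
  outer loop
   vertex 1.7 4.5 3.7
   vertex 0.6 2.6 2.1
   vertex 1.2 0.3 4.9
  endloop
 endfacet
 facet normal -0.560 -0.695 -0.451
  outer loop
   vertex 4.2 1.0 0.1
   vertex 1.2 0.3 4.9
   vertex 0.6 2.6 2.1
  endloop
 endfacet
 facet normal 0.762 -0.508 0.402
  outer loop
   vertex 4.2 1.0 0.1
   vertex 4.5 2.4 1.3
   vertex 1.2 0.3 4.9
  endloop
 endfacet
 facet normal -0.506 -0.062 -0.860
  outer loop
   vertex 4.2 1.0 0.1
   vertex 0.6 2.6 2.1
   vertex 4.0 4.0 0.0
  endloop
 endfacet
 facet normal 0.952 0.053 -0.300
  outer loop
   vertex 4.2 1.0 0.1
   vertex 4.0 4.0 0.0
   vertex 4.5 2.4 1.3
  endloop
 endfacet
 facet normal 0.769 -0.476 0.427
  outer loop
   vertex 3.6 4.0 4.7
   vertex 1.2 0.3 4.9
   vertex 4.5 2.4 1.3
  endloop
 endfacet
 facet normal 0.931 0.355 0.079
  outer loop
   vertex 3.6 4.0 4.7
   vertex 4.5 2.4 1.3
   vertex 4.0 4.0 0.0
  endloop
 endfacet
 facet normal 0.244 0.970 0.021
  outer loop
   vertex 3.6 4.0 4.7
   vertex 4.0 4.0 0.0
   vertex 1.7 4.5 3.7
  endloop
 endfacet
 facet normal -0.887 0.458 0.066
  outer loop
   vertex 1.5 4.4 1.7
   vertex 0.6 2.6 2.1
   vertex 1.7 4.5 3.7
  endloop
 endfacet
 facet normal -0.550 0.091 -0.830
  outer loop
   vertex 1.5 4.4 1.7
   vertex 4.0 4.0 0.0
   vertex 0.6 2.6 2.1
  endloop
 endfacet
 facet normal 0.117 0.991 -0.061
  outer loop
   vertex 1.5 4.4 1.7
   vertex 1.7 4.5 3.7
   vertex 4.0 4.0 0.0
  endloop
 endfacet
 facet normal -0.809 0.249 0.533
  outer loop
   vertex 2.1 4.3 4.4
   vertex 1.7 4.5 3.7
   vertex 1.2 0.3 4.9
  endloop
 endfacet
 facet normal -0.163 0.158 0.974
  outer loop
   vertex 2.1 4.3 4.4
   vertex 1.2 0.3 4.9
   vertex 3.6 4.0 4.7
  endloop
 endfacet
 facet normal 0.156 0.970 0.188
  outer loop
   vertex 2.1 4.3 4.4
   vertex 3.6 4.0 4.7
   vertex 1.7 4.5 3.7
  endloop
 endfacet
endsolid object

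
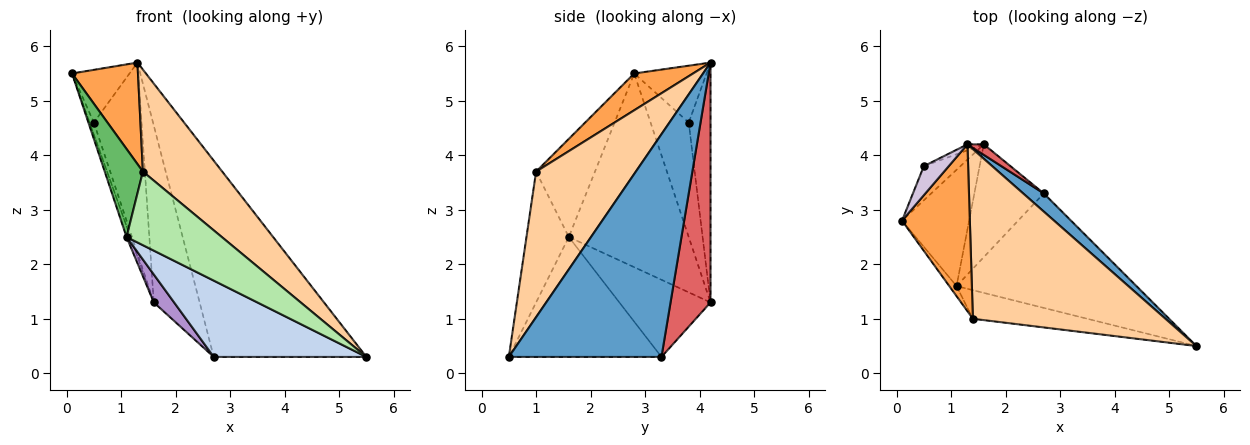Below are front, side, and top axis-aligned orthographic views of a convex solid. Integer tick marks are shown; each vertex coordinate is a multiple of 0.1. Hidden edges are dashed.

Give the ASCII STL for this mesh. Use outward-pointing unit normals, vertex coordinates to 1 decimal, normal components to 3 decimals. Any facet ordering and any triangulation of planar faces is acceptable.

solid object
 facet normal 0.706 0.706 0.065
  outer loop
   vertex 2.7 3.3 0.3
   vertex 1.3 4.2 5.7
   vertex 5.5 0.5 0.3
  endloop
 endfacet
 facet normal -0.485 -0.485 -0.728
  outer loop
   vertex 1.1 1.6 2.5
   vertex 2.7 3.3 0.3
   vertex 5.5 0.5 0.3
  endloop
 endfacet
 facet normal 0.421 -0.471 0.775
  outer loop
   vertex 1.4 1.0 3.7
   vertex 1.3 4.2 5.7
   vertex 0.1 2.8 5.5
  endloop
 endfacet
 facet normal 0.544 -0.433 0.719
  outer loop
   vertex 1.4 1.0 3.7
   vertex 5.5 0.5 0.3
   vertex 1.3 4.2 5.7
  endloop
 endfacet
 facet normal -0.838 -0.543 -0.062
  outer loop
   vertex 1.4 1.0 3.7
   vertex 0.1 2.8 5.5
   vertex 1.1 1.6 2.5
  endloop
 endfacet
 facet normal -0.383 -0.861 -0.335
  outer loop
   vertex 1.4 1.0 3.7
   vertex 1.1 1.6 2.5
   vertex 5.5 0.5 0.3
  endloop
 endfacet
 facet normal 0.657 0.753 0.045
  outer loop
   vertex 1.6 4.2 1.3
   vertex 1.3 4.2 5.7
   vertex 2.7 3.3 0.3
  endloop
 endfacet
 facet normal -0.944 0.031 -0.327
  outer loop
   vertex 1.6 4.2 1.3
   vertex 1.1 1.6 2.5
   vertex 0.1 2.8 5.5
  endloop
 endfacet
 facet normal -0.733 -0.163 -0.660
  outer loop
   vertex 1.6 4.2 1.3
   vertex 2.7 3.3 0.3
   vertex 1.1 1.6 2.5
  endloop
 endfacet
 facet normal -0.741 0.588 0.325
  outer loop
   vertex 0.5 3.8 4.6
   vertex 0.1 2.8 5.5
   vertex 1.3 4.2 5.7
  endloop
 endfacet
 facet normal -0.947 0.106 -0.303
  outer loop
   vertex 0.5 3.8 4.6
   vertex 1.6 4.2 1.3
   vertex 0.1 2.8 5.5
  endloop
 endfacet
 facet normal -0.416 0.909 -0.028
  outer loop
   vertex 0.5 3.8 4.6
   vertex 1.3 4.2 5.7
   vertex 1.6 4.2 1.3
  endloop
 endfacet
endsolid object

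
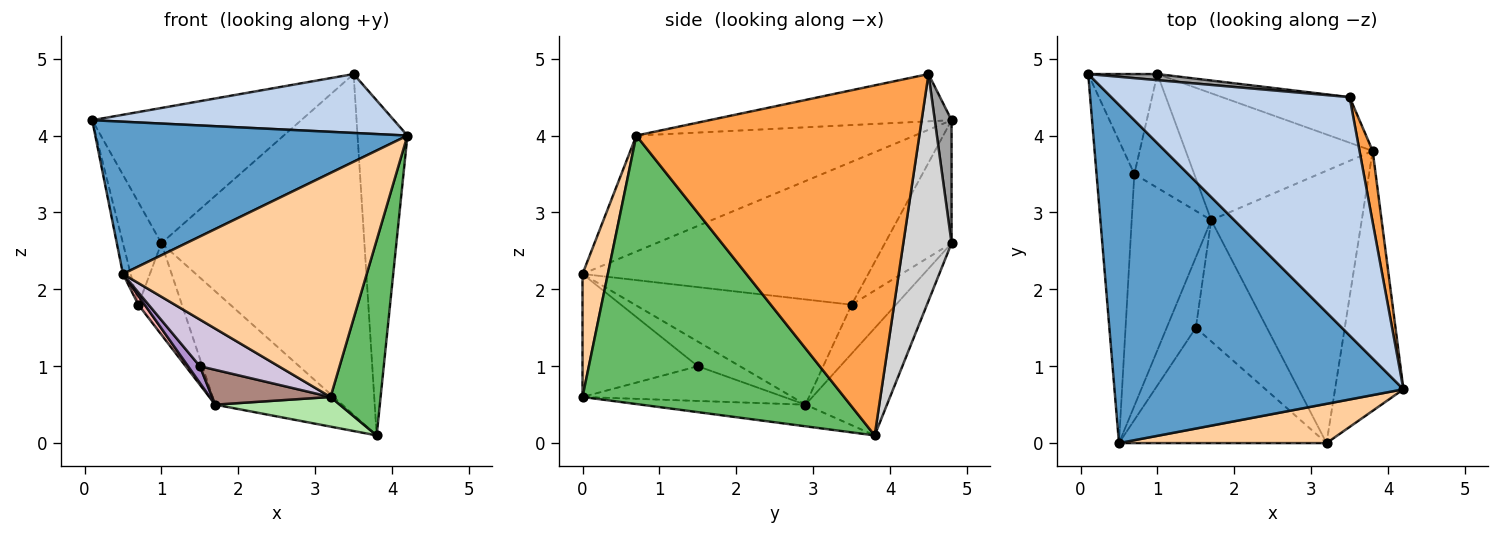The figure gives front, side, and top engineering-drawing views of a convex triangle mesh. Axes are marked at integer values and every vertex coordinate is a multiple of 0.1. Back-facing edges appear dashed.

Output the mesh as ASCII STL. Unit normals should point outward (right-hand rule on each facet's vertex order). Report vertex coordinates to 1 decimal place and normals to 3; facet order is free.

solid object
 facet normal -0.344 -0.385 0.856
  outer loop
   vertex 0.5 0.0 2.2
   vertex 4.2 0.7 4.0
   vertex 0.1 4.8 4.2
  endloop
 endfacet
 facet normal -0.189 -0.236 0.953
  outer loop
   vertex 3.5 4.5 4.8
   vertex 0.1 4.8 4.2
   vertex 4.2 0.7 4.0
  endloop
 endfacet
 facet normal 0.984 0.174 0.037
  outer loop
   vertex 3.5 4.5 4.8
   vertex 4.2 0.7 4.0
   vertex 3.8 3.8 0.1
  endloop
 endfacet
 facet normal 0.102 -0.980 0.172
  outer loop
   vertex 3.2 0.0 0.6
   vertex 4.2 0.7 4.0
   vertex 0.5 0.0 2.2
  endloop
 endfacet
 facet normal 0.953 -0.182 -0.243
  outer loop
   vertex 3.2 0.0 0.6
   vertex 3.8 3.8 0.1
   vertex 4.2 0.7 4.0
  endloop
 endfacet
 facet normal -0.142 -0.107 -0.984
  outer loop
   vertex 3.2 0.0 0.6
   vertex 1.7 2.9 0.5
   vertex 3.8 3.8 0.1
  endloop
 endfacet
 facet normal -0.966 0.026 -0.256
  outer loop
   vertex 0.7 3.5 1.8
   vertex 0.5 0.0 2.2
   vertex 0.1 4.8 4.2
  endloop
 endfacet
 facet normal -0.798 -0.023 -0.603
  outer loop
   vertex 0.7 3.5 1.8
   vertex 1.7 2.9 0.5
   vertex 0.5 0.0 2.2
  endloop
 endfacet
 facet normal -0.635 -0.178 -0.752
  outer loop
   vertex 1.5 1.5 1.0
   vertex 0.5 0.0 2.2
   vertex 1.7 2.9 0.5
  endloop
 endfacet
 facet normal -0.481 -0.329 -0.812
  outer loop
   vertex 1.5 1.5 1.0
   vertex 3.2 0.0 0.6
   vertex 0.5 0.0 2.2
  endloop
 endfacet
 facet normal -0.425 -0.250 -0.870
  outer loop
   vertex 1.5 1.5 1.0
   vertex 1.7 2.9 0.5
   vertex 3.2 0.0 0.6
  endloop
 endfacet
 facet normal -0.393 0.613 -0.685
  outer loop
   vertex 1.0 4.8 2.6
   vertex 3.8 3.8 0.1
   vertex 1.7 2.9 0.5
  endloop
 endfacet
 facet normal -0.537 0.528 -0.657
  outer loop
   vertex 1.0 4.8 2.6
   vertex 1.7 2.9 0.5
   vertex 0.7 3.5 1.8
  endloop
 endfacet
 facet normal -0.779 0.449 -0.438
  outer loop
   vertex 1.0 4.8 2.6
   vertex 0.7 3.5 1.8
   vertex 0.1 4.8 4.2
  endloop
 endfacet
 facet normal 0.080 0.996 0.045
  outer loop
   vertex 1.0 4.8 2.6
   vertex 0.1 4.8 4.2
   vertex 3.5 4.5 4.8
  endloop
 endfacet
 facet normal 0.229 0.965 -0.129
  outer loop
   vertex 1.0 4.8 2.6
   vertex 3.5 4.5 4.8
   vertex 3.8 3.8 0.1
  endloop
 endfacet
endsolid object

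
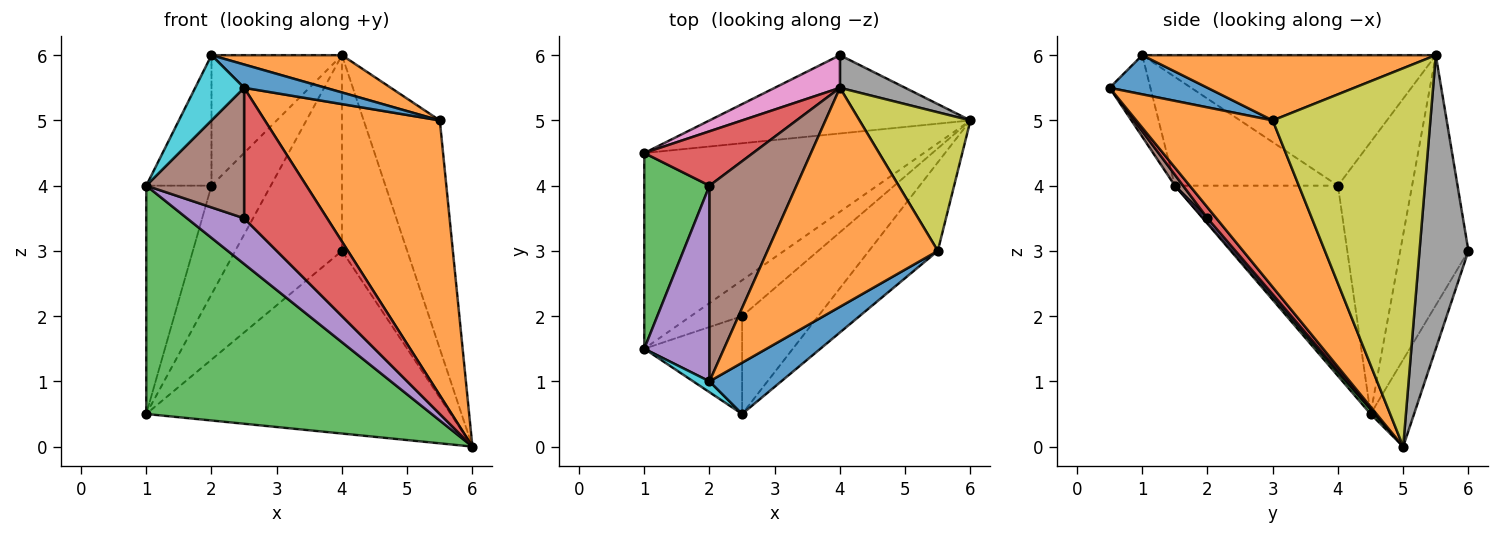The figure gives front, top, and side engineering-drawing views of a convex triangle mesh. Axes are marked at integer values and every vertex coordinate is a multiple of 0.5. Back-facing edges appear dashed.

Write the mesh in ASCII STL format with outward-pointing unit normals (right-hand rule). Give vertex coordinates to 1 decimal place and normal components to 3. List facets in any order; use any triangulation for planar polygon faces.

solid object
 facet normal -0.130 0.911 -0.391
  outer loop
   vertex 4.0 6.0 3.0
   vertex 6.0 5.0 0.0
   vertex 1.0 4.5 0.5
  endloop
 endfacet
 facet normal 0.596 -0.764 -0.246
  outer loop
   vertex 5.5 3.0 5.0
   vertex 2.5 0.5 5.5
   vertex 6.0 5.0 0.0
  endloop
 endfacet
 facet normal 0.011 -0.759 -0.651
  outer loop
   vertex 1.0 1.5 4.0
   vertex 1.0 4.5 0.5
   vertex 6.0 5.0 0.0
  endloop
 endfacet
 facet normal 0.085 -0.797 -0.598
  outer loop
   vertex 2.5 2.0 3.5
   vertex 6.0 5.0 0.0
   vertex 2.5 0.5 5.5
  endloop
 endfacet
 facet normal 0.056 -0.785 -0.617
  outer loop
   vertex 2.5 2.0 3.5
   vertex 1.0 1.5 4.0
   vertex 6.0 5.0 0.0
  endloop
 endfacet
 facet normal 0.067 -0.798 -0.599
  outer loop
   vertex 2.5 2.0 3.5
   vertex 2.5 0.5 5.5
   vertex 1.0 1.5 4.0
  endloop
 endfacet
 facet normal -0.533 0.835 0.139
  outer loop
   vertex 4.0 5.5 6.0
   vertex 4.0 6.0 3.0
   vertex 1.0 4.5 0.5
  endloop
 endfacet
 facet normal 0.595 0.793 0.132
  outer loop
   vertex 4.0 5.5 6.0
   vertex 6.0 5.0 0.0
   vertex 4.0 6.0 3.0
  endloop
 endfacet
 facet normal 0.871 0.420 0.255
  outer loop
   vertex 4.0 5.5 6.0
   vertex 5.5 3.0 5.0
   vertex 6.0 5.0 0.0
  endloop
 endfacet
 facet normal -0.635 -0.762 0.127
  outer loop
   vertex 2.0 1.0 6.0
   vertex 1.0 1.5 4.0
   vertex 2.5 0.5 5.5
  endloop
 endfacet
 facet normal 0.445 -0.371 0.815
  outer loop
   vertex 2.0 1.0 6.0
   vertex 2.5 0.5 5.5
   vertex 5.5 3.0 5.0
  endloop
 endfacet
 facet normal 0.353 -0.157 0.922
  outer loop
   vertex 2.0 1.0 6.0
   vertex 5.5 3.0 5.0
   vertex 4.0 5.5 6.0
  endloop
 endfacet
 facet normal -0.885 0.354 0.303
  outer loop
   vertex 2.0 4.0 4.0
   vertex 1.0 4.5 0.5
   vertex 1.0 1.5 4.0
  endloop
 endfacet
 facet normal -0.745 0.596 0.298
  outer loop
   vertex 2.0 4.0 4.0
   vertex 4.0 5.5 6.0
   vertex 1.0 4.5 0.5
  endloop
 endfacet
 facet normal -0.811 0.324 0.487
  outer loop
   vertex 2.0 4.0 4.0
   vertex 1.0 1.5 4.0
   vertex 2.0 1.0 6.0
  endloop
 endfacet
 facet normal -0.780 0.347 0.520
  outer loop
   vertex 2.0 4.0 4.0
   vertex 2.0 1.0 6.0
   vertex 4.0 5.5 6.0
  endloop
 endfacet
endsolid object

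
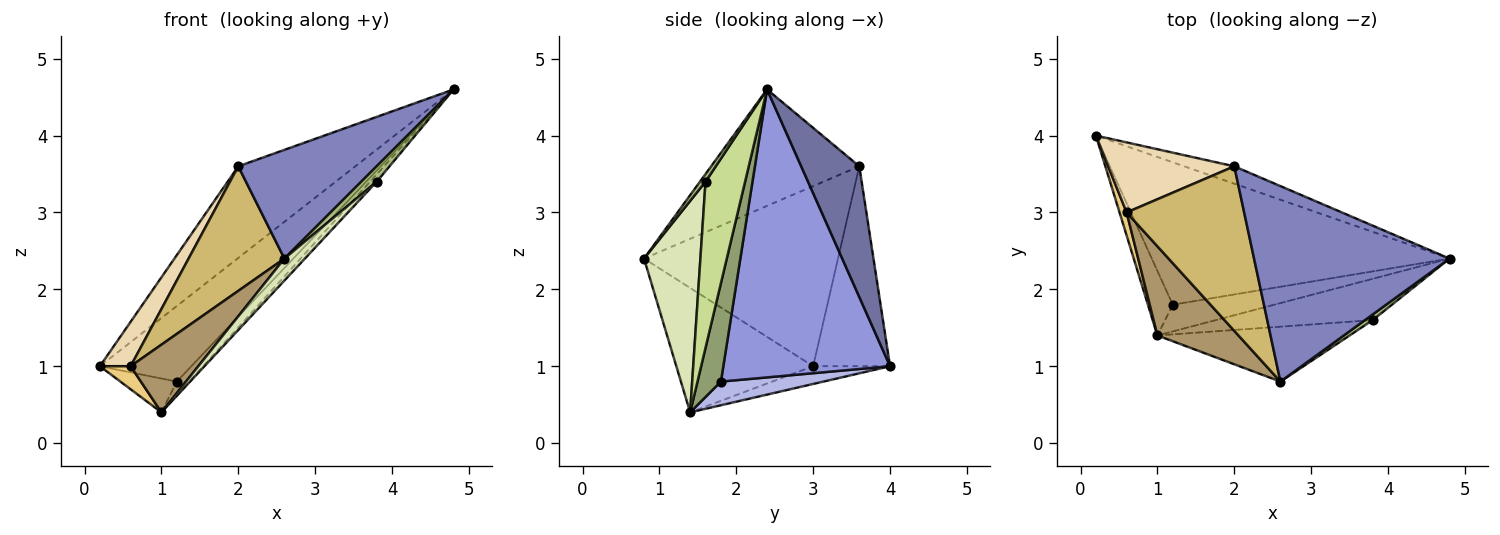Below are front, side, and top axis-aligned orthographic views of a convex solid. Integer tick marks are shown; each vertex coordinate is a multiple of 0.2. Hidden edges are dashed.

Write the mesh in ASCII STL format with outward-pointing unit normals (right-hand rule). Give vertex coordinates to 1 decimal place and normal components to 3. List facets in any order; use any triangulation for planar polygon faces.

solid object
 facet normal 0.438 0.883 -0.168
  outer loop
   vertex 2.0 3.6 3.6
   vertex 4.8 2.4 4.6
   vertex 0.2 4.0 1.0
  endloop
 endfacet
 facet normal -0.462 -0.431 0.775
  outer loop
   vertex 2.0 3.6 3.6
   vertex 2.6 0.8 2.4
   vertex 4.8 2.4 4.6
  endloop
 endfacet
 facet normal 0.650 0.356 -0.672
  outer loop
   vertex 1.2 1.8 0.8
   vertex 0.2 4.0 1.0
   vertex 4.8 2.4 4.6
  endloop
 endfacet
 facet normal 0.645 0.355 -0.677
  outer loop
   vertex 1.2 1.8 0.8
   vertex 1.0 1.4 0.4
   vertex 0.2 4.0 1.0
  endloop
 endfacet
 facet normal 0.653 0.347 -0.673
  outer loop
   vertex 1.2 1.8 0.8
   vertex 4.8 2.4 4.6
   vertex 1.0 1.4 0.4
  endloop
 endfacet
 facet normal 0.323 -0.889 0.323
  outer loop
   vertex 3.8 1.6 3.4
   vertex 4.8 2.4 4.6
   vertex 2.6 0.8 2.4
  endloop
 endfacet
 facet normal 0.722 0.120 -0.682
  outer loop
   vertex 3.8 1.6 3.4
   vertex 1.0 1.4 0.4
   vertex 4.8 2.4 4.6
  endloop
 endfacet
 facet normal 0.715 -0.260 -0.650
  outer loop
   vertex 3.8 1.6 3.4
   vertex 2.6 0.8 2.4
   vertex 1.0 1.4 0.4
  endloop
 endfacet
 facet normal -0.774 -0.383 0.504
  outer loop
   vertex 0.6 3.0 1.0
   vertex 1.0 1.4 0.4
   vertex 2.6 0.8 2.4
  endloop
 endfacet
 facet normal -0.774 -0.382 0.505
  outer loop
   vertex 0.6 3.0 1.0
   vertex 2.6 0.8 2.4
   vertex 2.0 3.6 3.6
  endloop
 endfacet
 facet normal -0.870 -0.348 0.348
  outer loop
   vertex 0.6 3.0 1.0
   vertex 0.2 4.0 1.0
   vertex 1.0 1.4 0.4
  endloop
 endfacet
 facet normal -0.801 -0.320 0.505
  outer loop
   vertex 0.6 3.0 1.0
   vertex 2.0 3.6 3.6
   vertex 0.2 4.0 1.0
  endloop
 endfacet
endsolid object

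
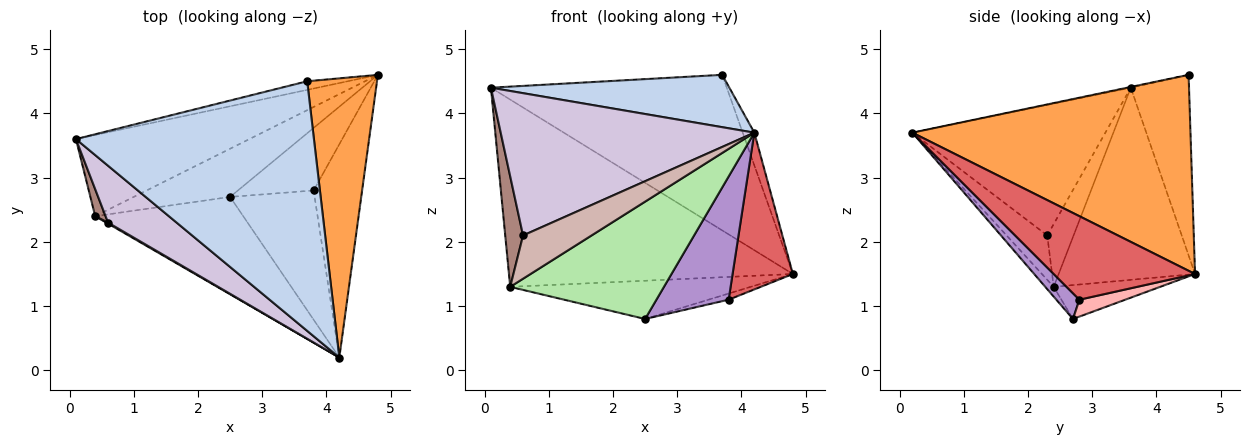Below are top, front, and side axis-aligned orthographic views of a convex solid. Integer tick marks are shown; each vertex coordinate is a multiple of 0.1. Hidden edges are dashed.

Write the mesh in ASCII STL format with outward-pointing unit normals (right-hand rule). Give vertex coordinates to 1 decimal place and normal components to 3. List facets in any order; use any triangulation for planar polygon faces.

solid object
 facet normal -0.239 0.969 -0.054
  outer loop
   vertex 3.7 4.5 4.6
   vertex 4.8 4.6 1.5
   vertex 0.1 3.6 4.4
  endloop
 endfacet
 facet normal -0.003 -0.205 0.979
  outer loop
   vertex 3.7 4.5 4.6
   vertex 0.1 3.6 4.4
   vertex 4.2 0.2 3.7
  endloop
 endfacet
 facet normal 0.941 0.039 0.335
  outer loop
   vertex 3.7 4.5 4.6
   vertex 4.2 0.2 3.7
   vertex 4.8 4.6 1.5
  endloop
 endfacet
 facet normal -0.403 0.840 -0.364
  outer loop
   vertex 0.4 2.4 1.3
   vertex 0.1 3.6 4.4
   vertex 4.8 4.6 1.5
  endloop
 endfacet
 facet normal -0.265 0.599 -0.755
  outer loop
   vertex 0.4 2.4 1.3
   vertex 4.8 4.6 1.5
   vertex 2.5 2.7 0.8
  endloop
 endfacet
 facet normal -0.042 -0.769 -0.638
  outer loop
   vertex 0.4 2.4 1.3
   vertex 2.5 2.7 0.8
   vertex 4.2 0.2 3.7
  endloop
 endfacet
 facet normal 0.811 -0.346 -0.471
  outer loop
   vertex 3.8 2.8 1.1
   vertex 4.8 4.6 1.5
   vertex 4.2 0.2 3.7
  endloop
 endfacet
 facet normal 0.217 0.095 -0.972
  outer loop
   vertex 3.8 2.8 1.1
   vertex 2.5 2.7 0.8
   vertex 4.8 4.6 1.5
  endloop
 endfacet
 facet normal 0.215 -0.674 -0.707
  outer loop
   vertex 3.8 2.8 1.1
   vertex 4.2 0.2 3.7
   vertex 2.5 2.7 0.8
  endloop
 endfacet
 facet normal -0.577 -0.758 0.303
  outer loop
   vertex 0.6 2.3 2.1
   vertex 4.2 0.2 3.7
   vertex 0.1 3.6 4.4
  endloop
 endfacet
 facet normal -0.820 -0.556 0.136
  outer loop
   vertex 0.6 2.3 2.1
   vertex 0.1 3.6 4.4
   vertex 0.4 2.4 1.3
  endloop
 endfacet
 facet normal -0.510 -0.860 0.020
  outer loop
   vertex 0.6 2.3 2.1
   vertex 0.4 2.4 1.3
   vertex 4.2 0.2 3.7
  endloop
 endfacet
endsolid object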